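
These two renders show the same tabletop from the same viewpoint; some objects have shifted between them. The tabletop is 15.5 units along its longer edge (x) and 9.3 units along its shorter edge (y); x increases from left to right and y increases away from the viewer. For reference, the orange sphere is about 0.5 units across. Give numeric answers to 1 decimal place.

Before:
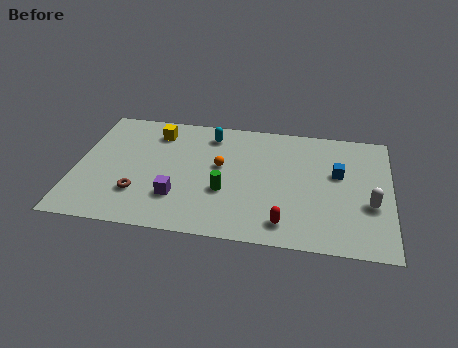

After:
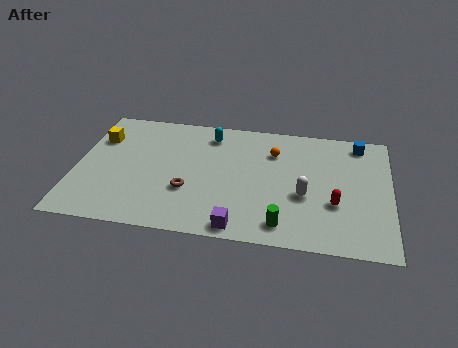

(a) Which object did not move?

the cyan capsule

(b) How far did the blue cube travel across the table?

2.7

The blue cube moved from about (12.9, 5.6) to (13.9, 8.1), a distance of √(1.0² + 2.5²) ≈ 2.7.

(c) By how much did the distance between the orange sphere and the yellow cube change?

+4.7

The distance was about 4.0 in the first image and 8.7 in the second, so they moved 4.7 units further apart.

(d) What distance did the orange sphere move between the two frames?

3.0

The orange sphere was near (7.1, 5.3) before and (9.7, 6.8) after, so it travelled √(2.6² + 1.5²) ≈ 3.0 units.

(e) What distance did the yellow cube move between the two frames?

2.9

From (3.8, 7.5) to (1.0, 6.6), the yellow cube covered √(2.8² + 0.9²) ≈ 2.9 units.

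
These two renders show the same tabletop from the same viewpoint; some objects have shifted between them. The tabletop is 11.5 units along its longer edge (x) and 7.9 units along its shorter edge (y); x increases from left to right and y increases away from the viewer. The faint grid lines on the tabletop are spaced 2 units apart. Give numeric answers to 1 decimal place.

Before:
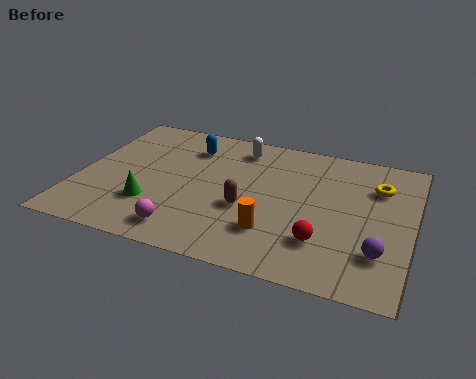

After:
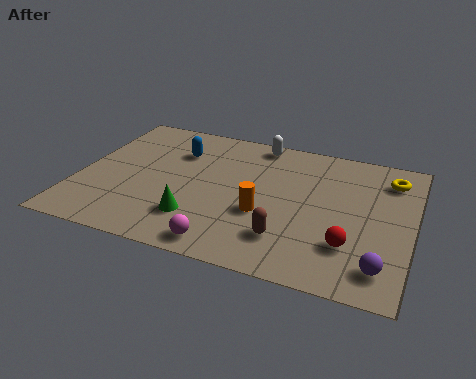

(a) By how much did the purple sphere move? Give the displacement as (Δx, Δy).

(0.1, -0.7)

The purple sphere was at about (10.5, 2.1) and moved to about (10.6, 1.4).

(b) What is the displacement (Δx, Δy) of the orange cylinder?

(-0.4, 0.9)

The orange cylinder started near (6.9, 2.1) and ended near (6.5, 3.0).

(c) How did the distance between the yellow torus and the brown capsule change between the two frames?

+0.4

Before: roughly 5.0 units apart; after: 5.4. That's 0.4 units further apart.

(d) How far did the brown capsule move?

1.9

The brown capsule was near (5.9, 3.1) before and (7.4, 1.9) after, so it travelled √(1.5² + 1.2²) ≈ 1.9 units.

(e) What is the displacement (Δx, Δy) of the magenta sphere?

(1.4, -0.3)

From the two frames, the magenta sphere sits at roughly (4.0, 1.2) before and (5.4, 0.9) after.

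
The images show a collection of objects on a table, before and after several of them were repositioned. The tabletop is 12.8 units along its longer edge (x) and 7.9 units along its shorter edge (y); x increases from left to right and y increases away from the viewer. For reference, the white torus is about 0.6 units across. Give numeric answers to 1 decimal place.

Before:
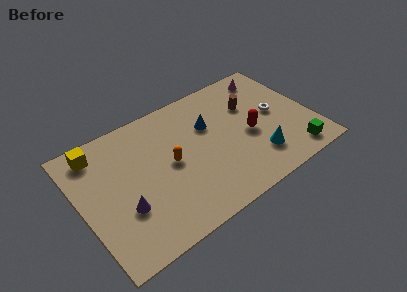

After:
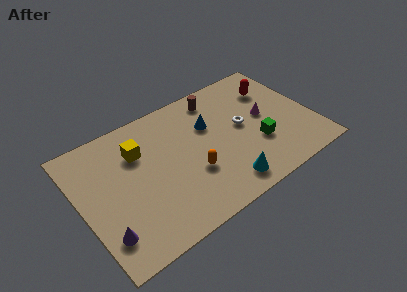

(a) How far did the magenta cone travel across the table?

2.6

The magenta cone was near (11.1, 6.7) before and (10.3, 4.2) after, so it travelled √(0.8² + 2.5²) ≈ 2.6 units.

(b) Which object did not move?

the blue cone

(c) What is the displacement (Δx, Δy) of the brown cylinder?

(-1.7, 1.4)

From the two frames, the brown cylinder sits at roughly (9.7, 5.3) before and (8.0, 6.7) after.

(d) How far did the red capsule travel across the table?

2.9

The red capsule was near (9.3, 3.5) before and (11.1, 5.8) after, so it travelled √(1.8² + 2.3²) ≈ 2.9 units.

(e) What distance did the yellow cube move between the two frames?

2.4

The yellow cube was near (1.3, 6.7) before and (3.4, 5.6) after, so it travelled √(2.1² + 1.1²) ≈ 2.4 units.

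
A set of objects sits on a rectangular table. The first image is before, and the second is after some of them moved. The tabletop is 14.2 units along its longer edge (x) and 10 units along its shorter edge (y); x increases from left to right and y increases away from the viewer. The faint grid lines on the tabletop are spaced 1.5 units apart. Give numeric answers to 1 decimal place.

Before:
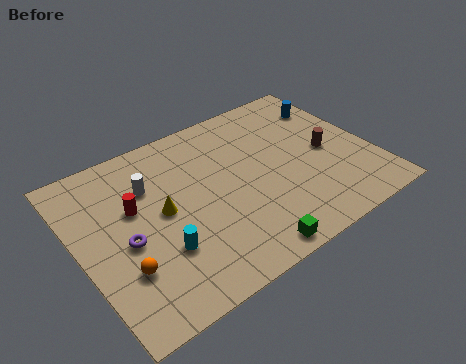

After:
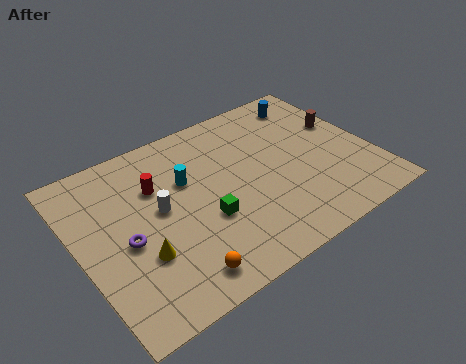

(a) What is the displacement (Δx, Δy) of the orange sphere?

(2.3, -1.6)

The orange sphere was at about (1.7, 3.0) and moved to about (4.0, 1.4).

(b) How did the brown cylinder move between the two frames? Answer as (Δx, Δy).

(1.1, 1.4)

The brown cylinder was at about (12.1, 4.7) and moved to about (13.2, 6.1).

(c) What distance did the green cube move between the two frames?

3.1

The green cube was near (7.2, 0.9) before and (5.8, 3.7) after, so it travelled √(1.4² + 2.8²) ≈ 3.1 units.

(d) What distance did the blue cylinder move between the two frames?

1.2

The blue cylinder moved from about (13.0, 7.6) to (12.1, 8.4), a distance of √(0.9² + 0.8²) ≈ 1.2.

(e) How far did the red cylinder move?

1.4

The red cylinder was near (2.8, 6.1) before and (4.0, 6.8) after, so it travelled √(1.2² + 0.7²) ≈ 1.4 units.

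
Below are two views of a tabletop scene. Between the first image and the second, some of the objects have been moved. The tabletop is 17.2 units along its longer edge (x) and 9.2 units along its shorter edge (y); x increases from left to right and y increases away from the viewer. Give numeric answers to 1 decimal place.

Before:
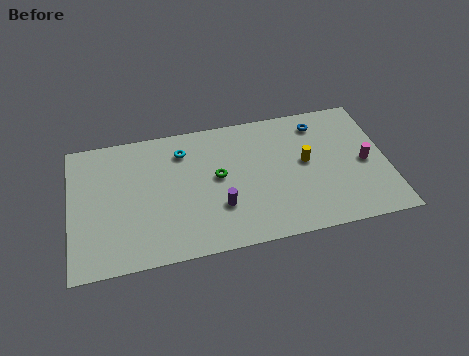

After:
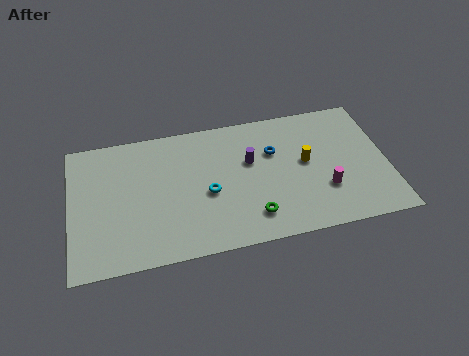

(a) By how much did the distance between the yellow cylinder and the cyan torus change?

-1.5

They were about 7.0 units apart before and 5.5 after — 1.5 units closer together.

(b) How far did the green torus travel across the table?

3.5

From (8.0, 5.0) to (9.7, 1.9), the green torus covered √(1.7² + 3.1²) ≈ 3.5 units.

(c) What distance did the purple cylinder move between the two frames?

3.3

The purple cylinder was near (8.0, 2.9) before and (9.8, 5.7) after, so it travelled √(1.8² + 2.8²) ≈ 3.3 units.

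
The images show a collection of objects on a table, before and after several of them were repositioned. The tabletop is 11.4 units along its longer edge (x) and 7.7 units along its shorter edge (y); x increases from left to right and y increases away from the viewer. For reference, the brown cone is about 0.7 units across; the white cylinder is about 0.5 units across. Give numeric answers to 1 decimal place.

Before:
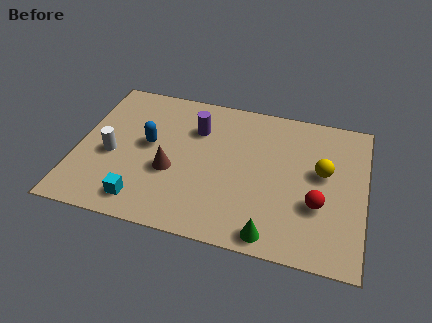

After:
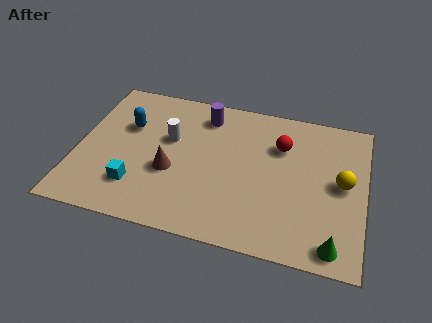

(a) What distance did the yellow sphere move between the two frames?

0.9

From (9.7, 4.4) to (10.5, 4.0), the yellow sphere covered √(0.8² + 0.4²) ≈ 0.9 units.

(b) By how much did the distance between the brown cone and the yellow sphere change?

+0.7

They were about 6.1 units apart before and 6.8 after — 0.7 units further apart.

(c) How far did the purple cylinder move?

0.9

The purple cylinder moved from about (4.6, 5.5) to (4.9, 6.3), a distance of √(0.3² + 0.8²) ≈ 0.9.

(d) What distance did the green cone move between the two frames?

2.4

From (7.9, 0.8) to (10.3, 0.9), the green cone covered √(2.4² + 0.1²) ≈ 2.4 units.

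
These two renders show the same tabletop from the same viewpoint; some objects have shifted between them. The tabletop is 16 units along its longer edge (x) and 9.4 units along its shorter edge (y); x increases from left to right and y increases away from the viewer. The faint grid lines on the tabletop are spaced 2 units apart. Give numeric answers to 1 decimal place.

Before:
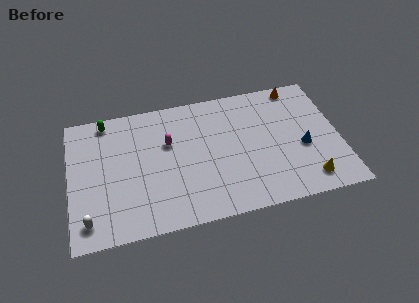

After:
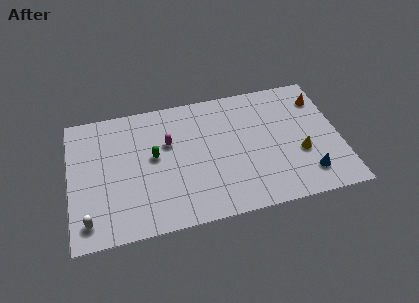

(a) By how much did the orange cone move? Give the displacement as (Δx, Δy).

(1.3, -1.2)

The orange cone started near (13.8, 8.5) and ended near (15.1, 7.3).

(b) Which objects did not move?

the white capsule and the magenta capsule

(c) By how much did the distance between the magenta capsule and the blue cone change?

+0.8

The distance was about 8.2 in the first image and 9.0 in the second, so they moved 0.8 units further apart.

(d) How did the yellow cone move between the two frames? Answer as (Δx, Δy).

(-0.3, 2.0)

The yellow cone was at about (13.9, 1.5) and moved to about (13.6, 3.5).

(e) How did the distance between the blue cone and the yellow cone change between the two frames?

-0.8

Before: roughly 2.4 units apart; after: 1.6. That's 0.8 units closer together.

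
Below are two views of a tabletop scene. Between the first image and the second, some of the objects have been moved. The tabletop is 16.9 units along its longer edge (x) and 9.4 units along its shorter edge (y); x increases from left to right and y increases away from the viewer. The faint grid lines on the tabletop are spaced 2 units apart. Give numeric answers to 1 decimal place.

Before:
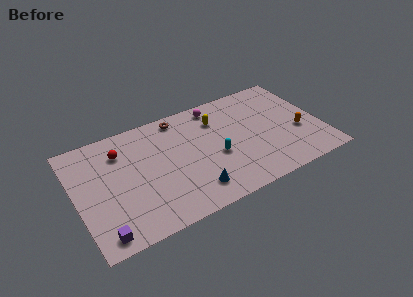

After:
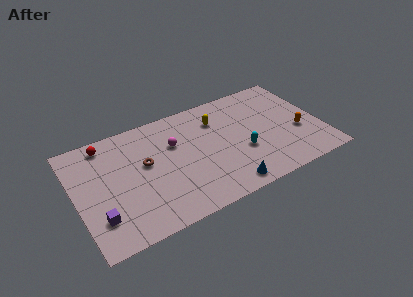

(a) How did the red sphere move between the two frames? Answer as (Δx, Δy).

(-0.9, 1.1)

The red sphere started near (3.3, 7.1) and ended near (2.4, 8.2).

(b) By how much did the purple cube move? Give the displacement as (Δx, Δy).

(0.0, 1.3)

The purple cube was at about (1.3, 1.1) and moved to about (1.3, 2.4).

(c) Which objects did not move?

the yellow capsule and the orange capsule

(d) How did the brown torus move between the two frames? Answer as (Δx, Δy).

(-2.7, -2.9)

The brown torus started near (7.5, 8.3) and ended near (4.8, 5.4).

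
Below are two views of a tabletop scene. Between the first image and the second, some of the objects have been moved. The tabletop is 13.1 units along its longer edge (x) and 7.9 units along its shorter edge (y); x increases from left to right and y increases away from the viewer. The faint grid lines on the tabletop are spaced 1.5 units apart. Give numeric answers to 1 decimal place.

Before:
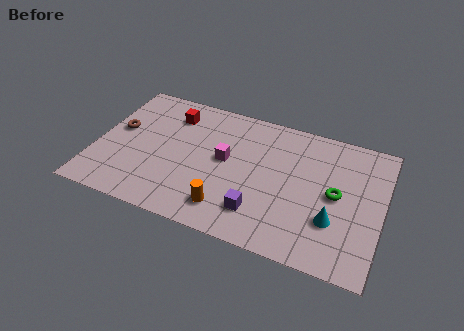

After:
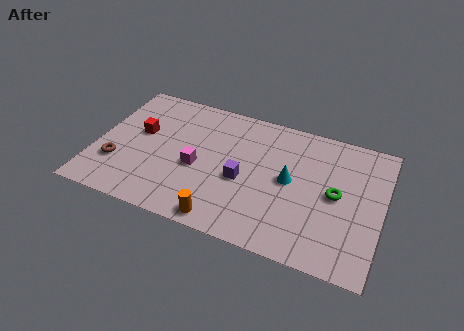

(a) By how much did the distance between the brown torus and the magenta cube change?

-1.3

The distance was about 5.0 in the first image and 3.7 in the second, so they moved 1.3 units closer together.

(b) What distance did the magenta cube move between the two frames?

1.5

The magenta cube was near (5.9, 4.3) before and (4.7, 3.4) after, so it travelled √(1.2² + 0.9²) ≈ 1.5 units.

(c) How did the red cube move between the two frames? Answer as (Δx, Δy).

(-1.3, -1.6)

The red cube was at about (3.2, 6.2) and moved to about (1.9, 4.6).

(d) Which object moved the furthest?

the cyan cone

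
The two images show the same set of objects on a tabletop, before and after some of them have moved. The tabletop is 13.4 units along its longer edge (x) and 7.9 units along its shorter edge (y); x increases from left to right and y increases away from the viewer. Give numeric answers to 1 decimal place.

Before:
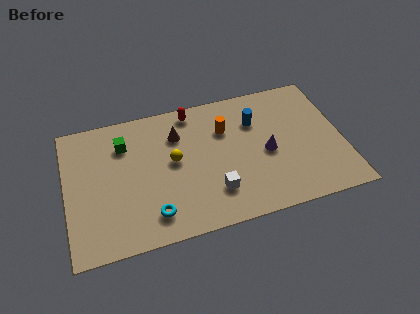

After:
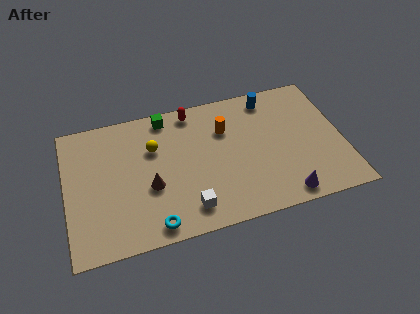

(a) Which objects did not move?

the orange cylinder and the red capsule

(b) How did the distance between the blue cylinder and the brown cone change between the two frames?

+3.3

They were about 3.8 units apart before and 7.1 after — 3.3 units further apart.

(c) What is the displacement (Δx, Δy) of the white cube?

(-1.3, -0.6)

The white cube started near (7.0, 2.0) and ended near (5.7, 1.4).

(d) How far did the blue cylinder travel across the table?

1.4

The blue cylinder moved from about (9.3, 5.6) to (10.1, 6.8), a distance of √(0.8² + 1.2²) ≈ 1.4.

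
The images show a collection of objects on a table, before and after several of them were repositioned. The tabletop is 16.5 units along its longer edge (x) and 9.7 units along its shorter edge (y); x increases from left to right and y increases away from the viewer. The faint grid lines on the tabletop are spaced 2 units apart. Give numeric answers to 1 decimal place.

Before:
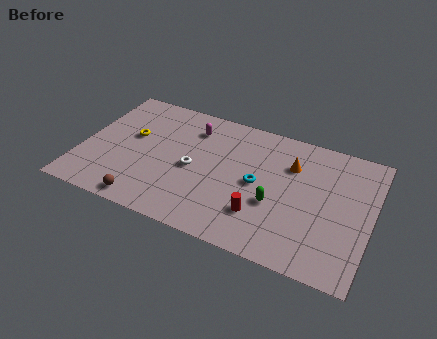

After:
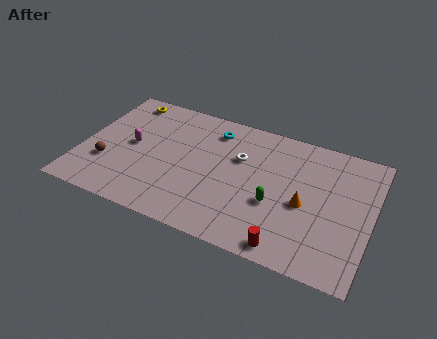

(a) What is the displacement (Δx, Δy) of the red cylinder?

(1.7, -1.6)

From the two frames, the red cylinder sits at roughly (10.5, 2.6) before and (12.2, 1.0) after.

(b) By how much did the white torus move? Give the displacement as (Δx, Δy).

(2.5, 1.8)

From the two frames, the white torus sits at roughly (6.4, 4.5) before and (8.9, 6.3) after.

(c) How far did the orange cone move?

2.8

From (11.8, 6.9) to (12.8, 4.3), the orange cone covered √(1.0² + 2.6²) ≈ 2.8 units.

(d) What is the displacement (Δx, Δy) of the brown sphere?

(-2.5, 2.1)

The brown sphere started near (4.1, 1.0) and ended near (1.6, 3.1).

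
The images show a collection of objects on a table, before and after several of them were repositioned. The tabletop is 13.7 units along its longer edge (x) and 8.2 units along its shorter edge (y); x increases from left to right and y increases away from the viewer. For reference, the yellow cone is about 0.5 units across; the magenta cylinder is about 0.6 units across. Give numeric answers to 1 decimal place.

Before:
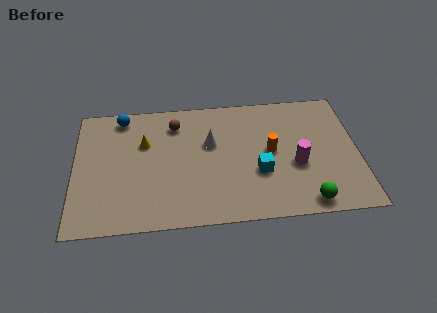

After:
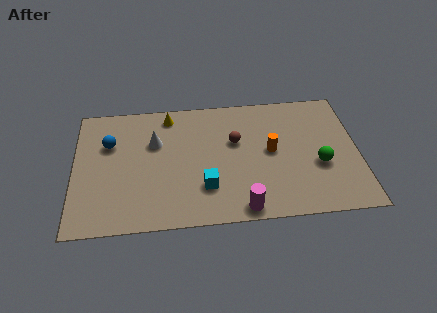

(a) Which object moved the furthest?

the magenta cylinder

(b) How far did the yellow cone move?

2.1

The yellow cone was near (3.4, 5.4) before and (4.6, 7.1) after, so it travelled √(1.2² + 1.7²) ≈ 2.1 units.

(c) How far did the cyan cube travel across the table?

2.7

From (8.9, 3.0) to (6.3, 2.3), the cyan cube covered √(2.6² + 0.7²) ≈ 2.7 units.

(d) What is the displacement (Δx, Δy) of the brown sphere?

(2.9, -1.4)

From the two frames, the brown sphere sits at roughly (4.9, 6.5) before and (7.8, 5.1) after.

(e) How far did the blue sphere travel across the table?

1.8

From (2.3, 7.2) to (1.7, 5.5), the blue sphere covered √(0.6² + 1.7²) ≈ 1.8 units.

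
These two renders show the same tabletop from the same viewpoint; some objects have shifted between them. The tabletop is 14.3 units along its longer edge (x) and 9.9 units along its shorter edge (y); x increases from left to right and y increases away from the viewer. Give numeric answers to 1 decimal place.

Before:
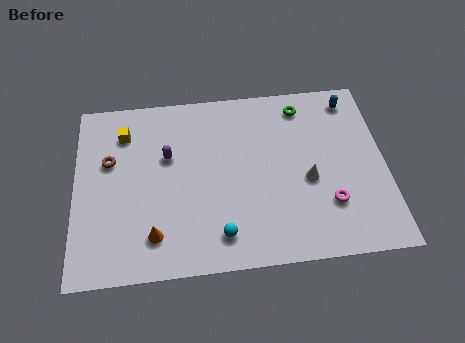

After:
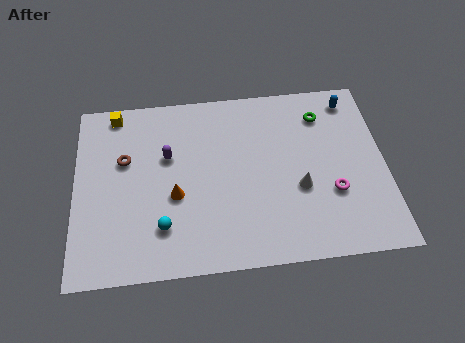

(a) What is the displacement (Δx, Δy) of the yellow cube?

(-0.4, 1.2)

The yellow cube started near (2.3, 7.7) and ended near (1.9, 8.9).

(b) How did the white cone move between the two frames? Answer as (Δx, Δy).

(-0.4, -0.4)

From the two frames, the white cone sits at roughly (10.7, 4.2) before and (10.3, 3.8) after.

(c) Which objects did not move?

the blue capsule and the purple capsule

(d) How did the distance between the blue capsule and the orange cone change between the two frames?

-1.9

They were about 11.3 units apart before and 9.4 after — 1.9 units closer together.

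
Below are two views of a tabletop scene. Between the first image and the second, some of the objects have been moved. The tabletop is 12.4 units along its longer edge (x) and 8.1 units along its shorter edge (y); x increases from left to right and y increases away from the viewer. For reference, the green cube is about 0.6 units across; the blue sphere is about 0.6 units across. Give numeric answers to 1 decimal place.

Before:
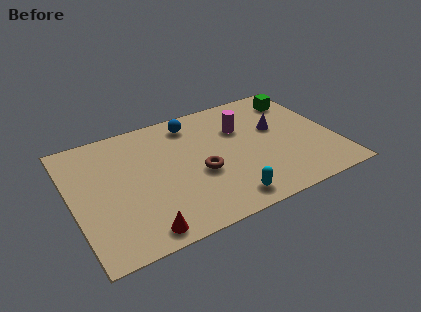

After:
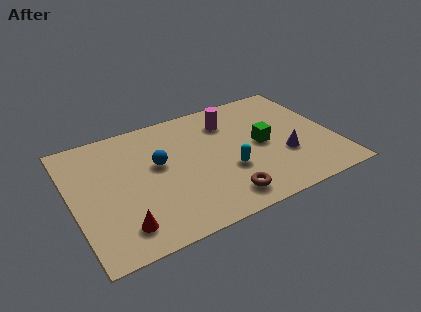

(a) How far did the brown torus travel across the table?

2.2

The brown torus was near (5.9, 3.3) before and (6.7, 1.3) after, so it travelled √(0.8² + 2.0²) ≈ 2.2 units.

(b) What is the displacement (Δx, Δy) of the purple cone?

(0.1, -2.0)

From the two frames, the purple cone sits at roughly (9.8, 4.8) before and (9.9, 2.8) after.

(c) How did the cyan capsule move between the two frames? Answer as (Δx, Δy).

(0.4, 1.8)

The cyan capsule was at about (6.8, 1.1) and moved to about (7.2, 2.9).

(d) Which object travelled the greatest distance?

the green cube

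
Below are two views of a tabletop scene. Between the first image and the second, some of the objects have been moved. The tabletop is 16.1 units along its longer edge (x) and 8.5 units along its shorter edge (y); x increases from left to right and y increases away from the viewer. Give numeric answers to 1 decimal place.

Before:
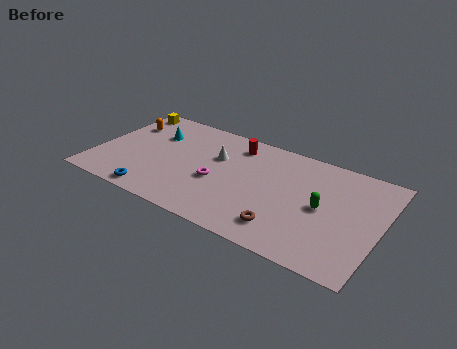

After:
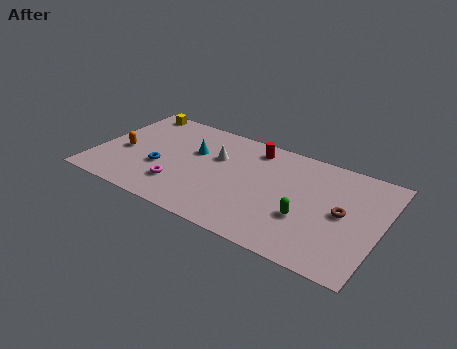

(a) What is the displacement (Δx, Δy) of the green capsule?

(-0.8, -1.2)

The green capsule started near (12.9, 4.2) and ended near (12.1, 3.0).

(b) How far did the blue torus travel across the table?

2.3

The blue torus was near (3.8, 0.9) before and (3.8, 3.2) after, so it travelled √(0.0² + 2.3²) ≈ 2.3 units.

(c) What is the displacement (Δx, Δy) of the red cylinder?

(1.0, 0.2)

The red cylinder started near (7.6, 7.0) and ended near (8.6, 7.2).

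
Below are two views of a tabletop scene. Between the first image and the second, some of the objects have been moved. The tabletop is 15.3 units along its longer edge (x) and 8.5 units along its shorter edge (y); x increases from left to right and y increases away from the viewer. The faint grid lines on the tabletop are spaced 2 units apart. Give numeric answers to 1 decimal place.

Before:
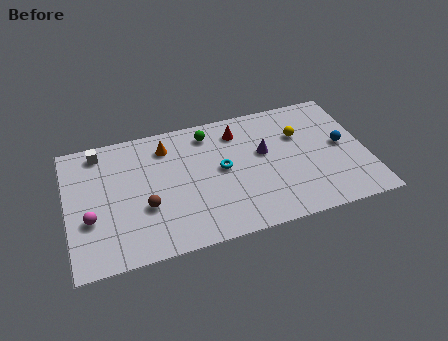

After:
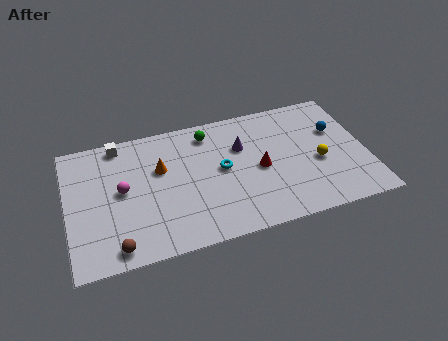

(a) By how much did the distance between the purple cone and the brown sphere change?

+1.7

They were about 6.5 units apart before and 8.2 after — 1.7 units further apart.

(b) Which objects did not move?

the cyan torus and the green sphere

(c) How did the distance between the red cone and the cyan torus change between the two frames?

-0.5

The distance was about 2.5 in the first image and 2.0 in the second, so they moved 0.5 units closer together.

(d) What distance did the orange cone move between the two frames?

1.5

The orange cone moved from about (5.2, 6.8) to (4.8, 5.4), a distance of √(0.4² + 1.4²) ≈ 1.5.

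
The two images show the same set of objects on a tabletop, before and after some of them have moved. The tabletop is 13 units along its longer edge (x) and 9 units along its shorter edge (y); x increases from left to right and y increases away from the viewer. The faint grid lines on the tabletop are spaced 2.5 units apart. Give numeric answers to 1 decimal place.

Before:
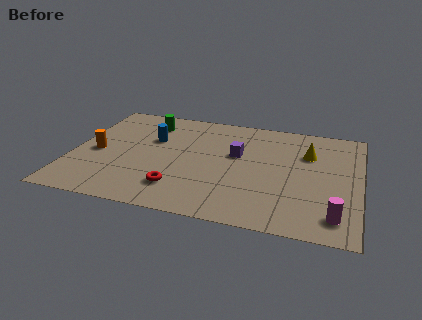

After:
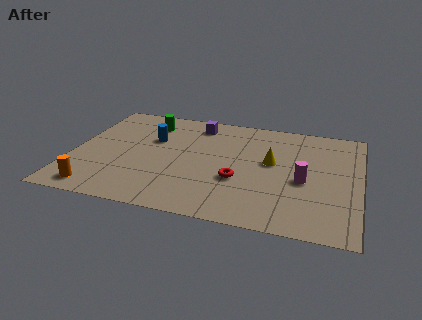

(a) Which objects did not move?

the green cylinder and the blue cylinder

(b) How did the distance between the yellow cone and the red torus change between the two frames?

-4.7

Before: roughly 7.0 units apart; after: 2.3. That's 4.7 units closer together.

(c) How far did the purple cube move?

3.0

From (7.4, 5.4) to (5.4, 7.6), the purple cube covered √(2.0² + 2.2²) ≈ 3.0 units.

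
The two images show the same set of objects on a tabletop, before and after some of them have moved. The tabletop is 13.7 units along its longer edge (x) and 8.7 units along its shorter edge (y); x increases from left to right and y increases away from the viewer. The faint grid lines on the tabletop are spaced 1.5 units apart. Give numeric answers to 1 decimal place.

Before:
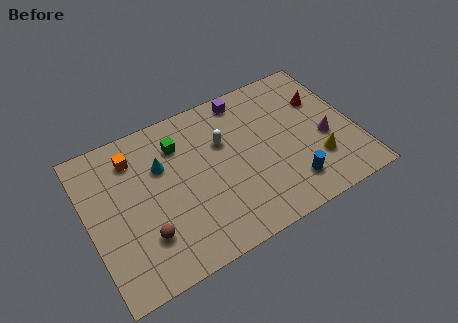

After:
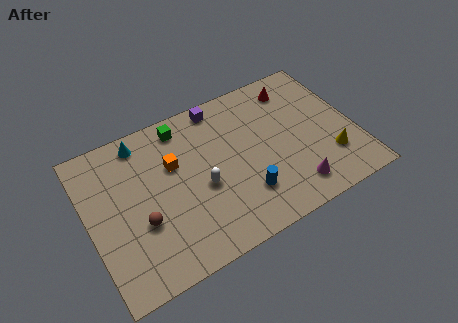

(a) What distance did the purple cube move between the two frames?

1.3

The purple cube moved from about (8.5, 7.7) to (7.2, 7.8), a distance of √(1.3² + 0.1²) ≈ 1.3.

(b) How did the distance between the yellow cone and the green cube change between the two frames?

+0.9

The distance was about 7.8 in the first image and 8.7 in the second, so they moved 0.9 units further apart.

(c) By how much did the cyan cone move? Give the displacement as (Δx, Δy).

(-0.8, 1.8)

The cyan cone was at about (3.9, 5.8) and moved to about (3.1, 7.6).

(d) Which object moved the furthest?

the magenta cone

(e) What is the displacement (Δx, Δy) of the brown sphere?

(-0.1, 0.8)

From the two frames, the brown sphere sits at roughly (2.6, 2.4) before and (2.5, 3.2) after.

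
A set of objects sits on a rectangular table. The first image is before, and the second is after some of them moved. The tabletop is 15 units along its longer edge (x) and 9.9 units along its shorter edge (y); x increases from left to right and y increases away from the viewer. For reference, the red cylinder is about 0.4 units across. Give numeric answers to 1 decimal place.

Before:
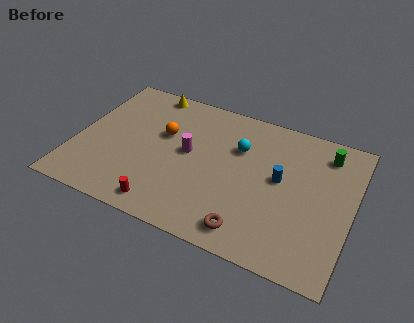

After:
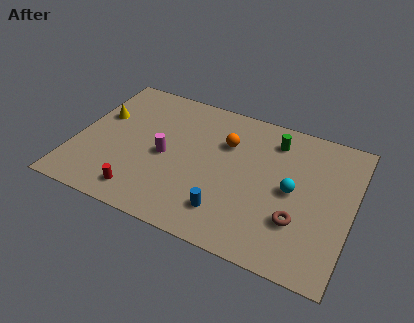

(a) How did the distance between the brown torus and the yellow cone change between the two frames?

+1.6

They were about 10.0 units apart before and 11.6 after — 1.6 units further apart.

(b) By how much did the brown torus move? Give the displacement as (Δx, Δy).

(2.4, 1.6)

From the two frames, the brown torus sits at roughly (9.9, 1.4) before and (12.3, 3.0) after.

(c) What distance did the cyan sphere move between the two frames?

3.6

From (8.7, 6.7) to (11.8, 4.9), the cyan sphere covered √(3.1² + 1.8²) ≈ 3.6 units.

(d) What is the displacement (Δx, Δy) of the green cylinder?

(-2.8, -0.1)

The green cylinder was at about (13.3, 8.1) and moved to about (10.5, 8.0).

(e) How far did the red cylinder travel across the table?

1.3

The red cylinder was near (5.3, 1.2) before and (4.0, 1.5) after, so it travelled √(1.3² + 0.3²) ≈ 1.3 units.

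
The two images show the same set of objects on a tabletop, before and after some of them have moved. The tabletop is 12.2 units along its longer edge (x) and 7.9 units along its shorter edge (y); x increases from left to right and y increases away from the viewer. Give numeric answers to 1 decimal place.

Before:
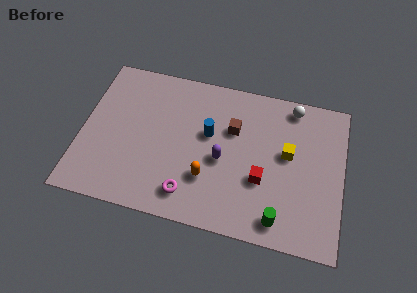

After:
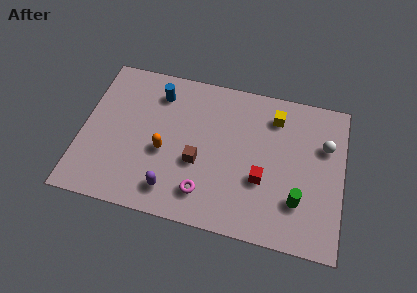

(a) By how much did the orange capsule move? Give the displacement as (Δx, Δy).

(-2.1, 0.9)

The orange capsule was at about (6.0, 2.4) and moved to about (3.9, 3.3).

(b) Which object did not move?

the red cube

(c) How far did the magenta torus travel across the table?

0.7

From (5.2, 1.4) to (5.9, 1.6), the magenta torus covered √(0.7² + 0.2²) ≈ 0.7 units.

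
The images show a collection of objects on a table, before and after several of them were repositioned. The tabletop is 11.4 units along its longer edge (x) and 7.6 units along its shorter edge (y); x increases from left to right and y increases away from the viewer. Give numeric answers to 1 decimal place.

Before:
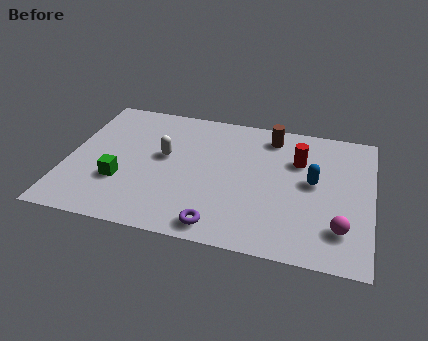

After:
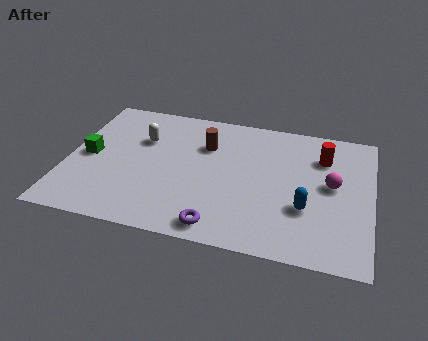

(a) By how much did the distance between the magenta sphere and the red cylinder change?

-2.2

Before: roughly 3.8 units apart; after: 1.6. That's 2.2 units closer together.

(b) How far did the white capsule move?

1.2

From (3.6, 4.3) to (2.7, 5.1), the white capsule covered √(0.9² + 0.8²) ≈ 1.2 units.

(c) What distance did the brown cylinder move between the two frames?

2.6

The brown cylinder moved from about (7.5, 6.4) to (5.1, 5.3), a distance of √(2.4² + 1.1²) ≈ 2.6.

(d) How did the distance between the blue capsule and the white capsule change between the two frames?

+1.2

Before: roughly 5.6 units apart; after: 6.8. That's 1.2 units further apart.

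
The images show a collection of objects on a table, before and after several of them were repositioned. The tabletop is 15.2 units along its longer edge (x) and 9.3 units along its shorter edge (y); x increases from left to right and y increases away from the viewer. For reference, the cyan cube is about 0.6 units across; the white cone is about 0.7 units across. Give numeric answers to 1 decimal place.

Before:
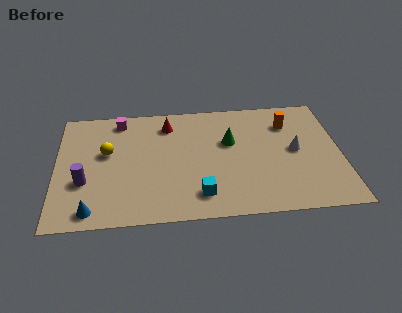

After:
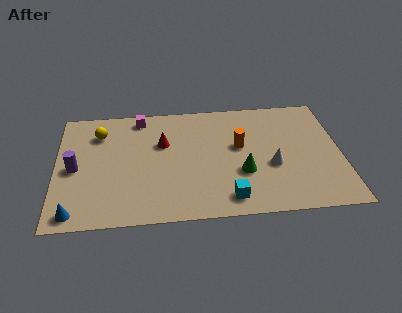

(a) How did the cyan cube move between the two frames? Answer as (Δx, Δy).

(1.5, -0.4)

The cyan cube started near (7.6, 1.8) and ended near (9.1, 1.4).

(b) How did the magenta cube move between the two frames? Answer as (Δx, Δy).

(1.1, 0.1)

The magenta cube was at about (3.4, 8.1) and moved to about (4.5, 8.2).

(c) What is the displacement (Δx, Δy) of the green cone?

(0.6, -2.5)

The green cone was at about (9.3, 5.8) and moved to about (9.9, 3.3).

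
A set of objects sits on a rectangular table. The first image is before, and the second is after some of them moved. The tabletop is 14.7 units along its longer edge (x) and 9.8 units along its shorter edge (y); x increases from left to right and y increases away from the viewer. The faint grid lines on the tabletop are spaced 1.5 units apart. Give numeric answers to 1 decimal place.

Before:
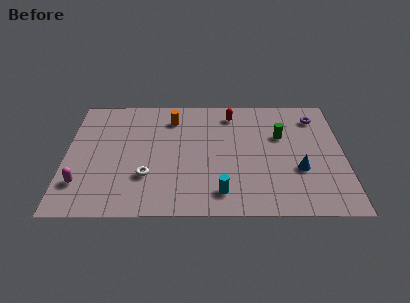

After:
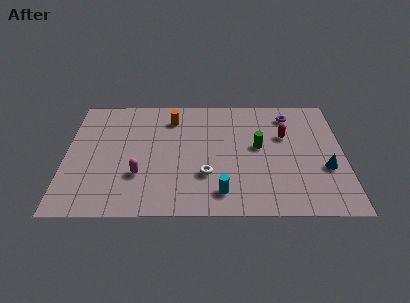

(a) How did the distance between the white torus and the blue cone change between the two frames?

-1.7

The distance was about 8.0 in the first image and 6.3 in the second, so they moved 1.7 units closer together.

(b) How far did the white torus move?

3.1

The white torus was near (4.3, 3.0) before and (7.4, 3.1) after, so it travelled √(3.1² + 0.1²) ≈ 3.1 units.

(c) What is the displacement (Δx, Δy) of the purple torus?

(-1.4, 0.2)

From the two frames, the purple torus sits at roughly (13.3, 7.9) before and (11.9, 8.1) after.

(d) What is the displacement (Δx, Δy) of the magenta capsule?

(3.0, 0.7)

From the two frames, the magenta capsule sits at roughly (0.9, 2.4) before and (3.9, 3.1) after.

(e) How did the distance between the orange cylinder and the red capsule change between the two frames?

+3.0

Before: roughly 3.2 units apart; after: 6.2. That's 3.0 units further apart.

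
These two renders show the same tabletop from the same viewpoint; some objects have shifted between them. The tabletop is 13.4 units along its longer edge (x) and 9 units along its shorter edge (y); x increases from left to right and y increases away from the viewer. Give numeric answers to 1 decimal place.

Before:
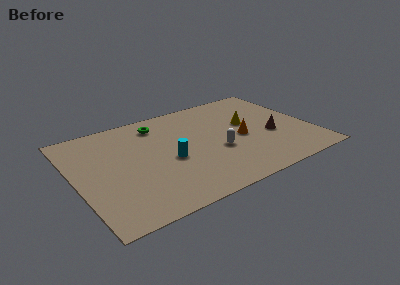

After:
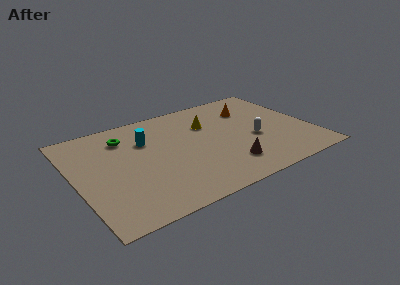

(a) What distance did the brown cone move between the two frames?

3.3

From (11.1, 3.6) to (8.2, 2.0), the brown cone covered √(2.9² + 1.6²) ≈ 3.3 units.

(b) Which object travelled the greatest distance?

the brown cone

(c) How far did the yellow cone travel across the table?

2.4

The yellow cone was near (10.0, 5.3) before and (7.8, 6.2) after, so it travelled √(2.2² + 0.9²) ≈ 2.4 units.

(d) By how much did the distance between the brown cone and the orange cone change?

+3.3

Before: roughly 1.8 units apart; after: 5.1. That's 3.3 units further apart.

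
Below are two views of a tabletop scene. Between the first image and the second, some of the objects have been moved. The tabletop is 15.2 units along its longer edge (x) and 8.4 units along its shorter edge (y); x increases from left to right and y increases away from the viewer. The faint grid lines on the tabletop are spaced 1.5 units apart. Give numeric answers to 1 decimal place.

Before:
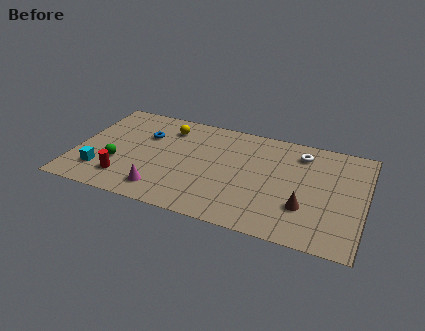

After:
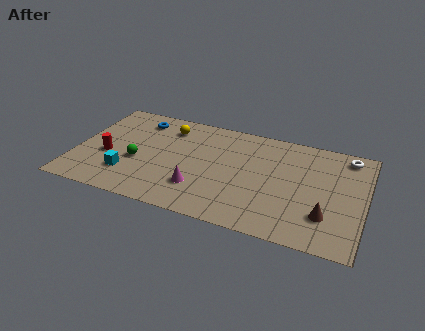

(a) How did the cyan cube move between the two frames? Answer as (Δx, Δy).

(1.4, 0.2)

From the two frames, the cyan cube sits at roughly (1.5, 2.0) before and (2.9, 2.2) after.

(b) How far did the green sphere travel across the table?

1.1

The green sphere was near (2.3, 2.9) before and (3.3, 3.4) after, so it travelled √(1.0² + 0.5²) ≈ 1.1 units.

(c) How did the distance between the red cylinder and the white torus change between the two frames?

+2.8

They were about 10.2 units apart before and 13.0 after — 2.8 units further apart.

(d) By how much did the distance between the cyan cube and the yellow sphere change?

-0.8

Before: roughly 5.6 units apart; after: 4.8. That's 0.8 units closer together.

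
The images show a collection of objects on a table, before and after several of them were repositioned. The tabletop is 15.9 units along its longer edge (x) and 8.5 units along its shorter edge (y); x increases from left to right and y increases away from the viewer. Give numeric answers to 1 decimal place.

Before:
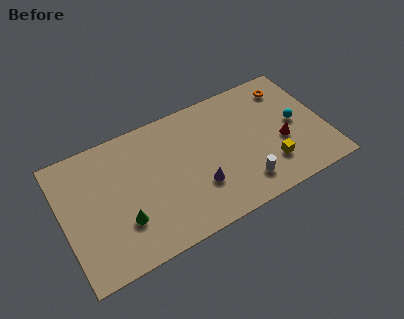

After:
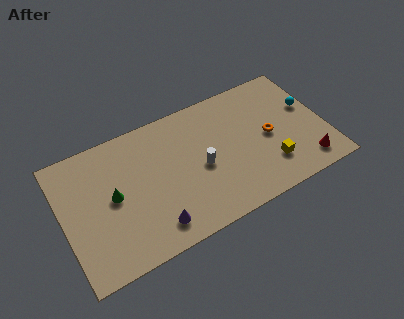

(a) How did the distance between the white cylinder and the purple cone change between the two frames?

+1.2

The distance was about 2.8 in the first image and 4.0 in the second, so they moved 1.2 units further apart.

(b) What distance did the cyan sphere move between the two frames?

1.2

The cyan sphere moved from about (14.2, 4.3) to (15.1, 5.1), a distance of √(0.9² + 0.8²) ≈ 1.2.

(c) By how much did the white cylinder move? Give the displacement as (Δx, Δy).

(-2.3, 2.2)

The white cylinder started near (10.6, 1.7) and ended near (8.3, 3.9).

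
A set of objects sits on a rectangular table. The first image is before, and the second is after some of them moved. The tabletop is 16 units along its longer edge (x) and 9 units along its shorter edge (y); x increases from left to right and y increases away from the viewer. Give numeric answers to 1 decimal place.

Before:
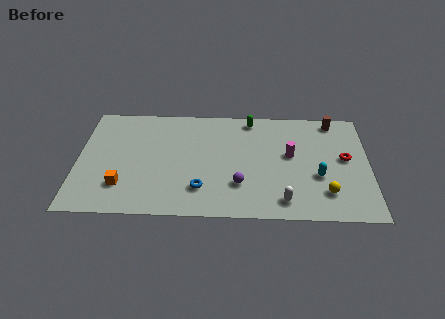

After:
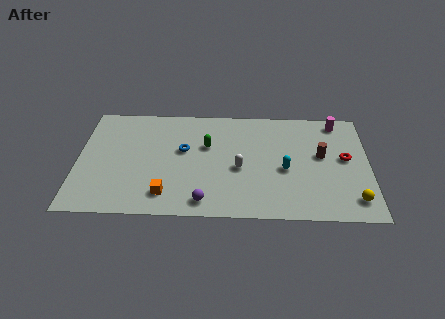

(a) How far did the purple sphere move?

2.4

The purple sphere moved from about (8.9, 2.6) to (7.0, 1.2), a distance of √(1.9² + 1.4²) ≈ 2.4.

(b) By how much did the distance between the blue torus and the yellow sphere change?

+3.2

They were about 6.8 units apart before and 10.0 after — 3.2 units further apart.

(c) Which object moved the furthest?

the magenta cylinder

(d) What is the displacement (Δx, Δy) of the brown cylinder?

(-0.7, -2.9)

From the two frames, the brown cylinder sits at roughly (14.1, 8.0) before and (13.4, 5.1) after.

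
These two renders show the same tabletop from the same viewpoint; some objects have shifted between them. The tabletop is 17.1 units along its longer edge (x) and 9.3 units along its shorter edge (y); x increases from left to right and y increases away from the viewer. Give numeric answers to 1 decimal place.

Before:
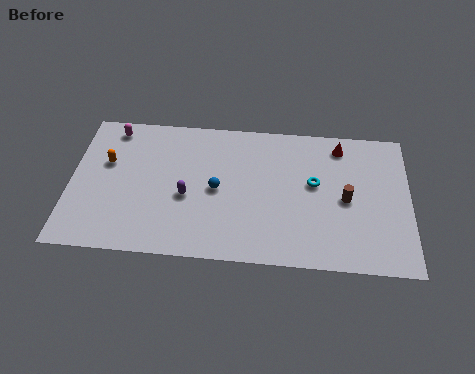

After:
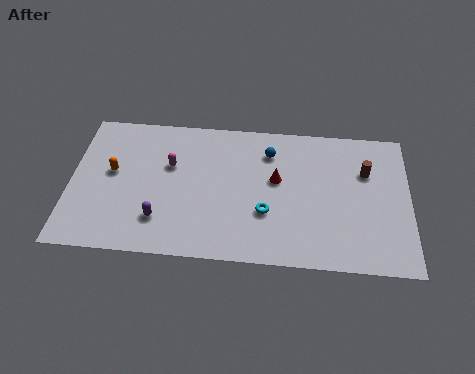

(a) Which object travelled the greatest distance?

the red cone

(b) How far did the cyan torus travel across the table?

3.2

The cyan torus moved from about (12.3, 5.3) to (9.9, 3.2), a distance of √(2.4² + 2.1²) ≈ 3.2.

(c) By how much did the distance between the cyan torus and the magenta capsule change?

-5.1

Before: roughly 10.7 units apart; after: 5.6. That's 5.1 units closer together.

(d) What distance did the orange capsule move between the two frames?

0.7

The orange capsule was near (1.8, 5.8) before and (2.1, 5.2) after, so it travelled √(0.3² + 0.6²) ≈ 0.7 units.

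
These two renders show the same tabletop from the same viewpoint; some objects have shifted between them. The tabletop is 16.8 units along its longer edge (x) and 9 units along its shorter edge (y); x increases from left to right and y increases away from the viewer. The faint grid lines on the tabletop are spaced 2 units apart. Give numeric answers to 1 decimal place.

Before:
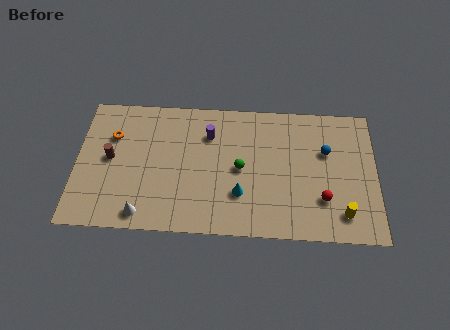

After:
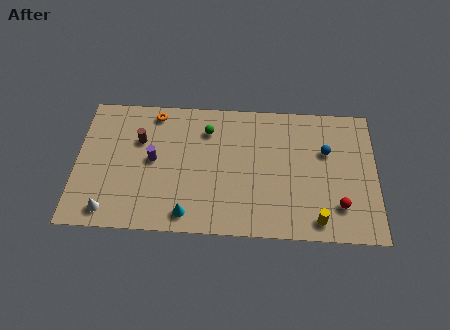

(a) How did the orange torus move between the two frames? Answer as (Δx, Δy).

(2.3, 1.7)

The orange torus was at about (2.0, 6.2) and moved to about (4.3, 7.9).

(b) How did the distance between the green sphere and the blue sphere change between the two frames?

+1.8

Before: roughly 5.0 units apart; after: 6.8. That's 1.8 units further apart.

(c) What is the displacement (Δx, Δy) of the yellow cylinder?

(-1.4, -0.5)

The yellow cylinder was at about (14.9, 1.7) and moved to about (13.5, 1.2).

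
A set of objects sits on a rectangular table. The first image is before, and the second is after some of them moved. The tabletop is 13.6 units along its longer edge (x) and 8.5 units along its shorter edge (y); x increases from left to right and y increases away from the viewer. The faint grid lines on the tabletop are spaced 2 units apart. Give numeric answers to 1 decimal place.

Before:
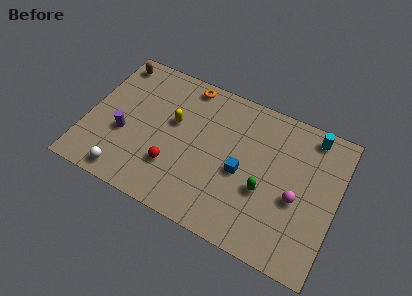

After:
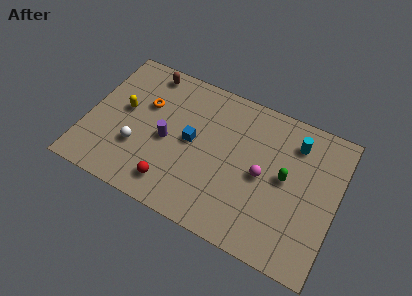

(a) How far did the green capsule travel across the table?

1.6

From (9.8, 3.3) to (10.8, 4.5), the green capsule covered √(1.0² + 1.2²) ≈ 1.6 units.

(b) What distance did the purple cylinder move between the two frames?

2.4

The purple cylinder moved from about (2.1, 3.3) to (4.4, 3.9), a distance of √(2.3² + 0.6²) ≈ 2.4.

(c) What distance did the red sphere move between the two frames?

1.0

The red sphere moved from about (4.9, 2.5) to (5.0, 1.5), a distance of √(0.1² + 1.0²) ≈ 1.0.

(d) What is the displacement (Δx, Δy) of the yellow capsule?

(-2.7, -0.4)

From the two frames, the yellow capsule sits at roughly (4.6, 5.1) before and (1.9, 4.7) after.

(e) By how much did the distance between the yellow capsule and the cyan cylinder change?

+1.7

They were about 7.7 units apart before and 9.4 after — 1.7 units further apart.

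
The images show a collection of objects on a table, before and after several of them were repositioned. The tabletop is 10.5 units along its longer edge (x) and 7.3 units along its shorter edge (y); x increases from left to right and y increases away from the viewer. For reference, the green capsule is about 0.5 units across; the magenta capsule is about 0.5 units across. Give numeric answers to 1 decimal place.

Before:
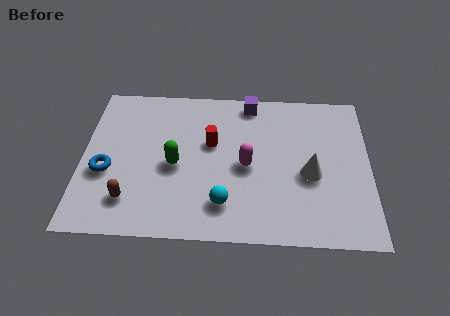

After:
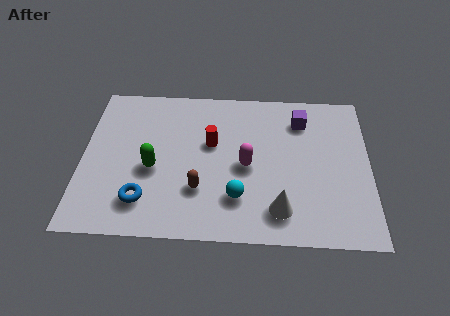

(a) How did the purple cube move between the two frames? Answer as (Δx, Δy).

(1.9, -0.8)

The purple cube was at about (6.1, 6.5) and moved to about (8.0, 5.7).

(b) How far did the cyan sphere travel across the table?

0.6

The cyan sphere was near (5.2, 1.6) before and (5.7, 1.9) after, so it travelled √(0.5² + 0.3²) ≈ 0.6 units.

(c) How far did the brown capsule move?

2.6

From (1.8, 1.6) to (4.3, 2.2), the brown capsule covered √(2.5² + 0.6²) ≈ 2.6 units.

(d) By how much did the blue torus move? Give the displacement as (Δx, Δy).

(1.4, -1.3)

The blue torus was at about (0.9, 2.9) and moved to about (2.3, 1.6).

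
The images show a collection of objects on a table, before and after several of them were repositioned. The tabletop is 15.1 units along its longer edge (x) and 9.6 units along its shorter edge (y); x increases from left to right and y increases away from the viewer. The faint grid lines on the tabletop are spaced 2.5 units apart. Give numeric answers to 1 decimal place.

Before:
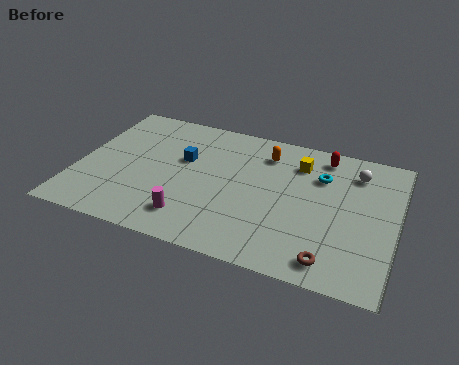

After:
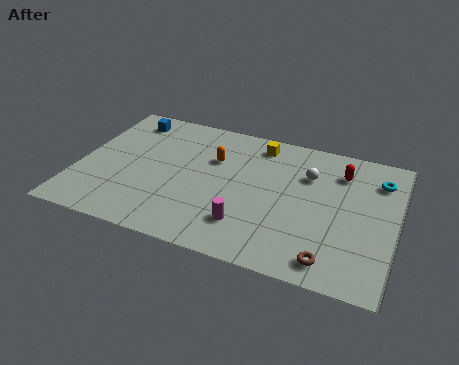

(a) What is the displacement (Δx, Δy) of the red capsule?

(0.9, -0.9)

The red capsule started near (11.4, 8.3) and ended near (12.3, 7.4).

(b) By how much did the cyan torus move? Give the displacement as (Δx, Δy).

(2.7, 0.6)

From the two frames, the cyan torus sits at roughly (11.4, 6.8) before and (14.1, 7.4) after.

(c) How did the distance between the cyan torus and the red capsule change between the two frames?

+0.3

Before: roughly 1.5 units apart; after: 1.8. That's 0.3 units further apart.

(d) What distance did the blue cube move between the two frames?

3.7

The blue cube moved from about (4.9, 5.9) to (1.9, 8.1), a distance of √(3.0² + 2.2²) ≈ 3.7.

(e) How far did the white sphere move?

2.4

The white sphere moved from about (13.0, 7.6) to (10.8, 6.7), a distance of √(2.2² + 0.9²) ≈ 2.4.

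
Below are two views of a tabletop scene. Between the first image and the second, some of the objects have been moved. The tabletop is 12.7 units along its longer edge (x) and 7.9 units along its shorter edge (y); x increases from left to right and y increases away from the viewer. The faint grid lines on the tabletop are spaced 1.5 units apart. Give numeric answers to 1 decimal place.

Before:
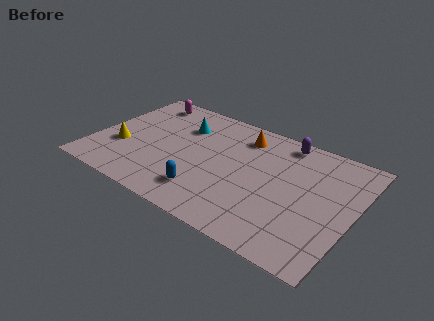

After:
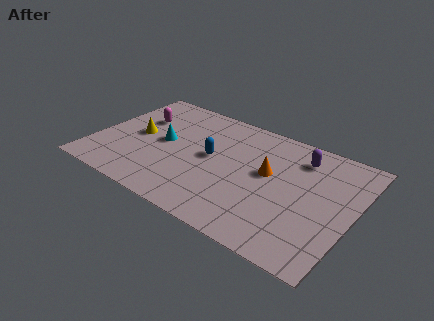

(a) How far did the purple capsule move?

1.1

From (8.9, 7.0) to (9.8, 6.3), the purple capsule covered √(0.9² + 0.7²) ≈ 1.1 units.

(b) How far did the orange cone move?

2.5

The orange cone was near (6.9, 6.4) before and (8.5, 4.5) after, so it travelled √(1.6² + 1.9²) ≈ 2.5 units.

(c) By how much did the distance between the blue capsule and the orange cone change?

-2.0

The distance was about 4.8 in the first image and 2.8 in the second, so they moved 2.0 units closer together.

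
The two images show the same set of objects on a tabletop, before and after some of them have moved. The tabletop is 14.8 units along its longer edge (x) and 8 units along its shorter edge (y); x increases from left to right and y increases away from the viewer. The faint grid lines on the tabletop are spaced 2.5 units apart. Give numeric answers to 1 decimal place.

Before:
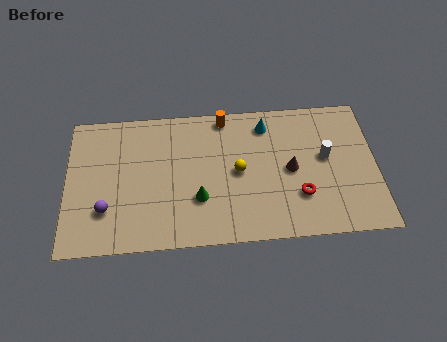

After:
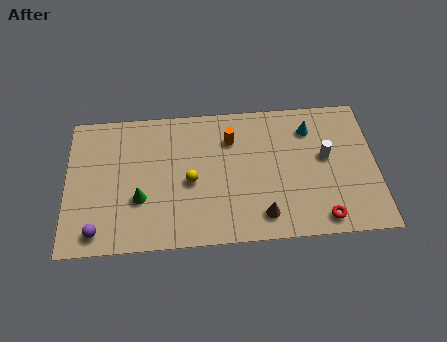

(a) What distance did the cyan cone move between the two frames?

2.1

The cyan cone moved from about (9.6, 6.6) to (11.7, 6.2), a distance of √(2.1² + 0.4²) ≈ 2.1.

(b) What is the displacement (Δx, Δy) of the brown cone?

(-1.4, -2.5)

The brown cone was at about (10.7, 3.9) and moved to about (9.3, 1.4).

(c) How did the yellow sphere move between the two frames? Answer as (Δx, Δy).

(-2.3, -0.4)

From the two frames, the yellow sphere sits at roughly (8.2, 4.0) before and (5.9, 3.6) after.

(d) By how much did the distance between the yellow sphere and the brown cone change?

+1.5

The distance was about 2.5 in the first image and 4.0 in the second, so they moved 1.5 units further apart.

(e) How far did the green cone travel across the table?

2.8

The green cone moved from about (6.3, 2.6) to (3.5, 2.8), a distance of √(2.8² + 0.2²) ≈ 2.8.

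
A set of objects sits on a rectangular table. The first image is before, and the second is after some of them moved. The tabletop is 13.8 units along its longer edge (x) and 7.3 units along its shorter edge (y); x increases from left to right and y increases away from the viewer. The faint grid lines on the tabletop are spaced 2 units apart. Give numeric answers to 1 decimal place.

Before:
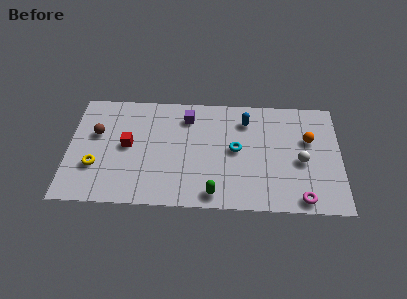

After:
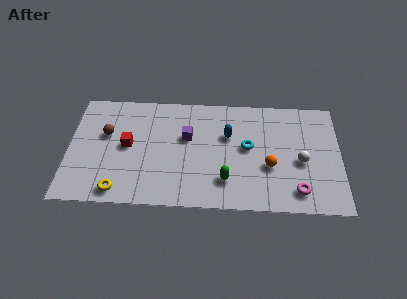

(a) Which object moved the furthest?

the orange sphere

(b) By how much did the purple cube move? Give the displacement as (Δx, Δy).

(0.0, -1.3)

The purple cube was at about (6.0, 5.8) and moved to about (6.0, 4.5).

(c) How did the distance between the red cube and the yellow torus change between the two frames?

+0.8

The distance was about 2.1 in the first image and 2.9 in the second, so they moved 0.8 units further apart.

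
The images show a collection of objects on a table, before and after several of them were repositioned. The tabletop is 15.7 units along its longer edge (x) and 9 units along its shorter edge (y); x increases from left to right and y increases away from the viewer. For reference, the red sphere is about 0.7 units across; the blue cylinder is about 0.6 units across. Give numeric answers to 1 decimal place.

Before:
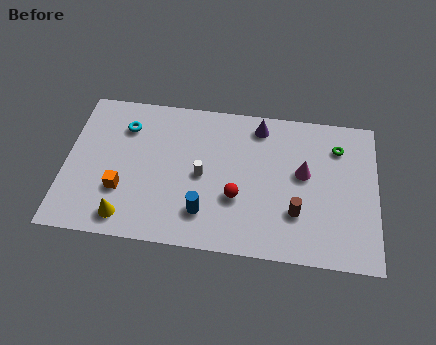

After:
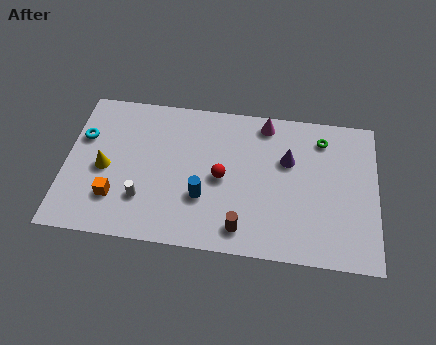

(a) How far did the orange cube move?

0.6

From (2.9, 2.9) to (2.6, 2.4), the orange cube covered √(0.3² + 0.5²) ≈ 0.6 units.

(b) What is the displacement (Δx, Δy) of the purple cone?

(1.5, -1.9)

The purple cone was at about (9.7, 7.7) and moved to about (11.2, 5.8).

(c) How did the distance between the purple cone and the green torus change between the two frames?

-1.8

They were about 4.1 units apart before and 2.3 after — 1.8 units closer together.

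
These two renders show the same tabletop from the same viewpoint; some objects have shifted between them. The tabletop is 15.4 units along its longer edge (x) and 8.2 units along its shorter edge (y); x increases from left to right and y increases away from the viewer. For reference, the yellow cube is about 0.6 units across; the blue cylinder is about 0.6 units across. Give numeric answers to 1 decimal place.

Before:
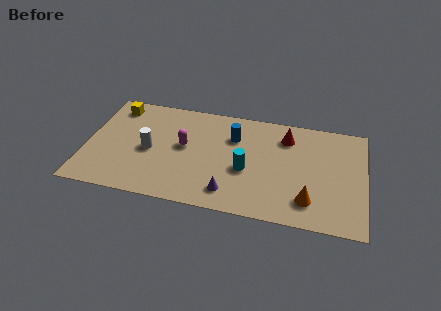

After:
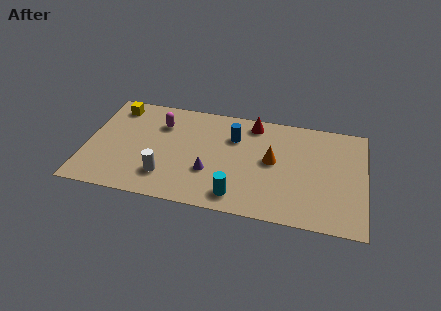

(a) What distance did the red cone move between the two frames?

2.0

From (11.0, 6.4) to (9.1, 7.1), the red cone covered √(1.9² + 0.7²) ≈ 2.0 units.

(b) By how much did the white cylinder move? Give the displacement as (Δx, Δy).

(1.0, -1.8)

The white cylinder was at about (3.5, 3.8) and moved to about (4.5, 2.0).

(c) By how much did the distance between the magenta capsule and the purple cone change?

+0.3

Before: roughly 4.0 units apart; after: 4.3. That's 0.3 units further apart.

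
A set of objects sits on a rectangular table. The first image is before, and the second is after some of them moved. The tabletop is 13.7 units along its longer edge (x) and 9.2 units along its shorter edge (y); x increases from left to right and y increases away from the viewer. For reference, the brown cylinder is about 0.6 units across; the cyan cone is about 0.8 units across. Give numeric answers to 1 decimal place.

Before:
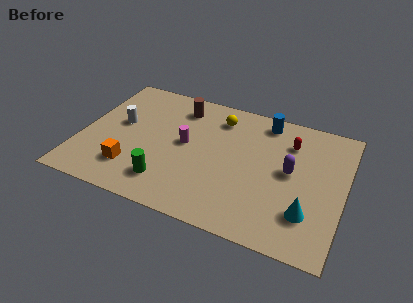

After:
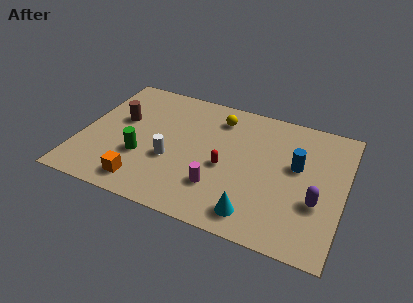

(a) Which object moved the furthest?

the red capsule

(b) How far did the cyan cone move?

2.8

The cyan cone was near (12.0, 2.4) before and (9.4, 1.4) after, so it travelled √(2.6² + 1.0²) ≈ 2.8 units.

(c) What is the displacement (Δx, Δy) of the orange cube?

(0.7, -0.8)

The orange cube was at about (2.9, 2.2) and moved to about (3.6, 1.4).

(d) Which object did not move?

the yellow sphere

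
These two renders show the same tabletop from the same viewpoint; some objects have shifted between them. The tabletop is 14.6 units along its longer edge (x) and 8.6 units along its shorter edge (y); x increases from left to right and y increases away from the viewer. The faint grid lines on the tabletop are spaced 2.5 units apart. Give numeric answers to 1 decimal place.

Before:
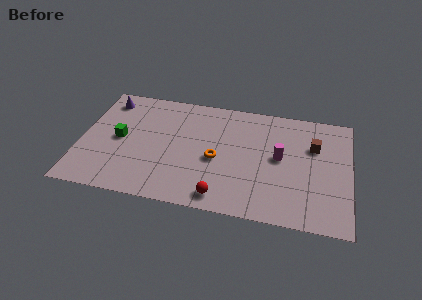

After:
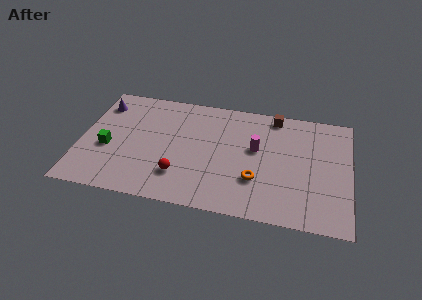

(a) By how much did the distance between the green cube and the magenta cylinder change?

-0.6

The distance was about 8.7 in the first image and 8.1 in the second, so they moved 0.6 units closer together.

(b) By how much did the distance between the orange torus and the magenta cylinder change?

-1.2

Before: roughly 3.5 units apart; after: 2.3. That's 1.2 units closer together.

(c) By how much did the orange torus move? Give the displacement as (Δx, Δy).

(2.2, -1.1)

The orange torus was at about (7.4, 3.8) and moved to about (9.6, 2.7).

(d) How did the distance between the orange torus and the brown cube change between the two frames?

-0.5

Before: roughly 5.6 units apart; after: 5.1. That's 0.5 units closer together.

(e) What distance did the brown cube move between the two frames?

2.9

From (12.6, 5.8) to (10.4, 7.7), the brown cube covered √(2.2² + 1.9²) ≈ 2.9 units.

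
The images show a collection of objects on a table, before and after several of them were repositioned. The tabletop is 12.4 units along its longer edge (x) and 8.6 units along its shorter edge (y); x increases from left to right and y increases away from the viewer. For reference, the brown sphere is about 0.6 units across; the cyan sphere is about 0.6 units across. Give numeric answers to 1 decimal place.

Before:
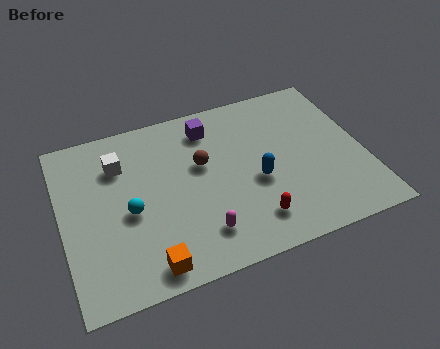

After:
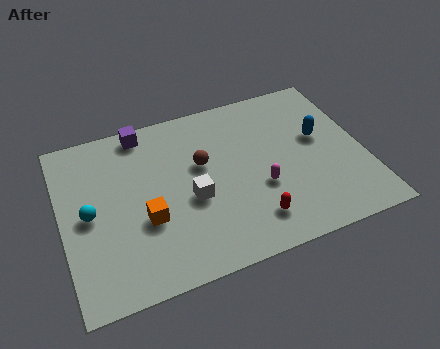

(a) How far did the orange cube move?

2.2

The orange cube moved from about (3.2, 1.0) to (3.3, 3.2), a distance of √(0.1² + 2.2²) ≈ 2.2.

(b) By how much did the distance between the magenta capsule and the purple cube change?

+1.0

They were about 5.3 units apart before and 6.3 after — 1.0 units further apart.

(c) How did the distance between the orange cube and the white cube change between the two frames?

-3.4

The distance was about 5.3 in the first image and 1.9 in the second, so they moved 3.4 units closer together.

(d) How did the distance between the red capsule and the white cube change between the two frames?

-3.8

Before: roughly 6.8 units apart; after: 3.0. That's 3.8 units closer together.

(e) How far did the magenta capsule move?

3.0

The magenta capsule moved from about (5.4, 1.8) to (8.0, 3.2), a distance of √(2.6² + 1.4²) ≈ 3.0.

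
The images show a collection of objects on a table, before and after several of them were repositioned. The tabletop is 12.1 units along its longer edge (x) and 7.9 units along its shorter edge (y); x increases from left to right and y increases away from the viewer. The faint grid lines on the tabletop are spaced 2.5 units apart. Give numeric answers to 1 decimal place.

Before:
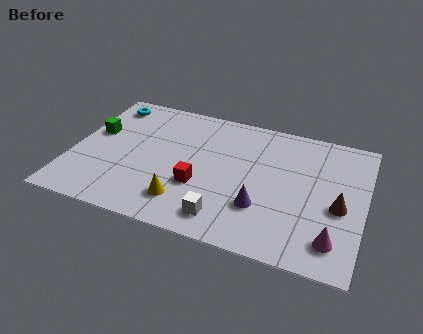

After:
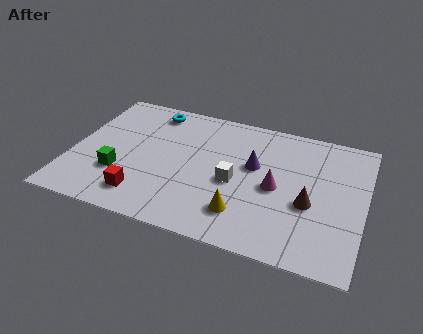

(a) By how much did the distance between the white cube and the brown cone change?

-1.9

They were about 5.0 units apart before and 3.1 after — 1.9 units closer together.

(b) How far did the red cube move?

2.6

The red cube moved from about (5.4, 2.8) to (3.2, 1.5), a distance of √(2.2² + 1.3²) ≈ 2.6.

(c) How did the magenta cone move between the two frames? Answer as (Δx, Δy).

(-2.5, 2.2)

From the two frames, the magenta cone sits at roughly (11.0, 1.5) before and (8.5, 3.7) after.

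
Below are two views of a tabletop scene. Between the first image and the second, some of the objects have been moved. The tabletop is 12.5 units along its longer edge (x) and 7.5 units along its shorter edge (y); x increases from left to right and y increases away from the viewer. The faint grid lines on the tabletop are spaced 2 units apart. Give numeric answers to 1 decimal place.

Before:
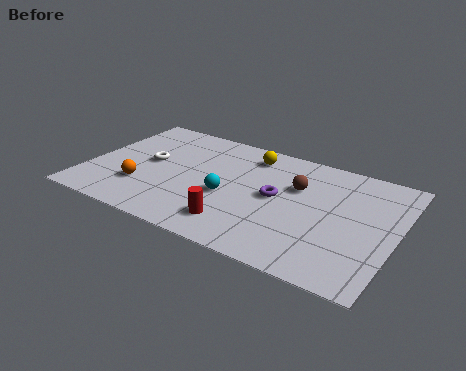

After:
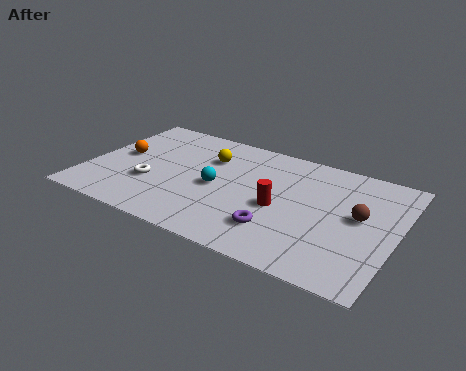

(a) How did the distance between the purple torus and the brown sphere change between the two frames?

+2.5

The distance was about 1.2 in the first image and 3.7 in the second, so they moved 2.5 units further apart.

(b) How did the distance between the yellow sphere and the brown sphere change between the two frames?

+3.9

The distance was about 2.5 in the first image and 6.4 in the second, so they moved 3.9 units further apart.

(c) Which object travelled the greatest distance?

the brown sphere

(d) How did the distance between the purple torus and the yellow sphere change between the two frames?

+2.0

The distance was about 2.7 in the first image and 4.7 in the second, so they moved 2.0 units further apart.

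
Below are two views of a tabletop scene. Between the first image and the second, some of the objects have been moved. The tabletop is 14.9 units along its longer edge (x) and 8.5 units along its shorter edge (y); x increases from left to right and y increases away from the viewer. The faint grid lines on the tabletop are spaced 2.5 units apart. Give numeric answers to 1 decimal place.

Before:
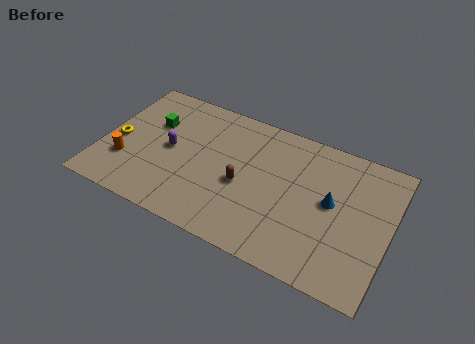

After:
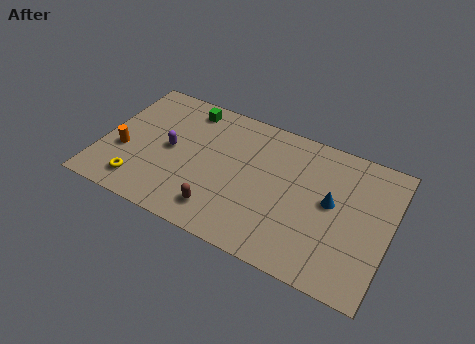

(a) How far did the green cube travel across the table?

2.3

The green cube was near (2.4, 5.6) before and (4.0, 7.3) after, so it travelled √(1.6² + 1.7²) ≈ 2.3 units.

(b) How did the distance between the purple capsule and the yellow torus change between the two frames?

+0.3

Before: roughly 2.7 units apart; after: 3.0. That's 0.3 units further apart.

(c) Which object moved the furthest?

the yellow torus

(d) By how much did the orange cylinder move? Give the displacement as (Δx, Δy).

(-0.2, 0.6)

From the two frames, the orange cylinder sits at roughly (1.4, 2.6) before and (1.2, 3.2) after.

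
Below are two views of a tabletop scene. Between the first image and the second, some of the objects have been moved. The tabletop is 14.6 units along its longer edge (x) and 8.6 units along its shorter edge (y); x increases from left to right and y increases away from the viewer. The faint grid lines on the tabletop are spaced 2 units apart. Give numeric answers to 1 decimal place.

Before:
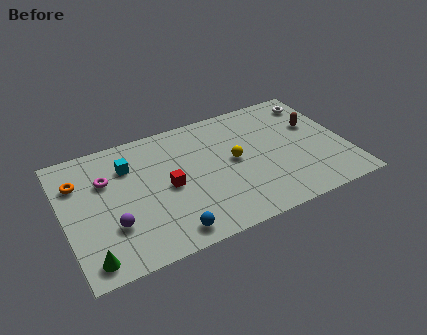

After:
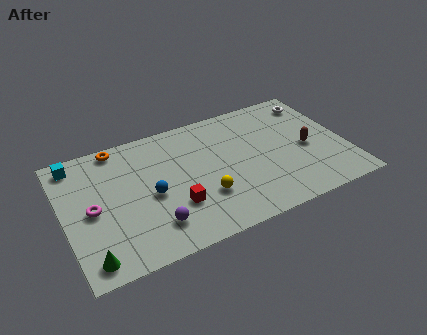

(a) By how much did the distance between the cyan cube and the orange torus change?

-0.4

Before: roughly 2.6 units apart; after: 2.2. That's 0.4 units closer together.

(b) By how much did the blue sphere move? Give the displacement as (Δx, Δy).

(-0.6, 2.8)

From the two frames, the blue sphere sits at roughly (5.0, 1.1) before and (4.4, 3.9) after.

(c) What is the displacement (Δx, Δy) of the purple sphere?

(2.0, -0.8)

The purple sphere was at about (2.3, 2.7) and moved to about (4.3, 1.9).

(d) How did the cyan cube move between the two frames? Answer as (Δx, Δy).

(-2.6, 1.2)

The cyan cube was at about (3.5, 6.3) and moved to about (0.9, 7.5).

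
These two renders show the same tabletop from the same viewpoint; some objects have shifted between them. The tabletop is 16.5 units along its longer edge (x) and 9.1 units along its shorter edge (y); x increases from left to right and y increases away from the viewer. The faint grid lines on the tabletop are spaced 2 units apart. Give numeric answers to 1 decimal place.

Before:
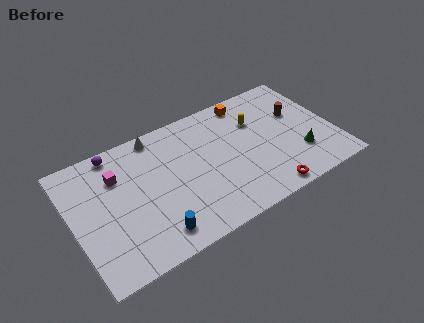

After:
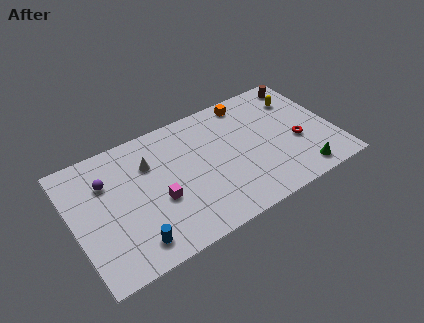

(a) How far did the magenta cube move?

3.6

The magenta cube was near (3.0, 6.5) before and (5.2, 3.6) after, so it travelled √(2.2² + 2.9²) ≈ 3.6 units.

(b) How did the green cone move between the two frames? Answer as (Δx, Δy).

(-0.2, -1.4)

From the two frames, the green cone sits at roughly (14.1, 2.6) before and (13.9, 1.2) after.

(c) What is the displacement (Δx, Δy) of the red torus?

(2.5, 2.7)

From the two frames, the red torus sits at roughly (11.6, 0.9) before and (14.1, 3.6) after.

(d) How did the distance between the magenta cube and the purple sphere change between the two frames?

+2.3

They were about 1.7 units apart before and 4.0 after — 2.3 units further apart.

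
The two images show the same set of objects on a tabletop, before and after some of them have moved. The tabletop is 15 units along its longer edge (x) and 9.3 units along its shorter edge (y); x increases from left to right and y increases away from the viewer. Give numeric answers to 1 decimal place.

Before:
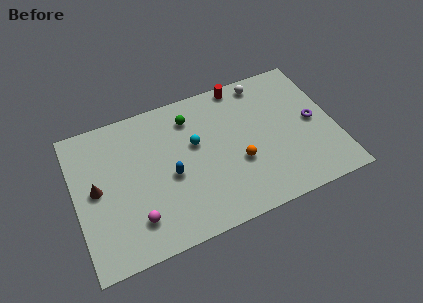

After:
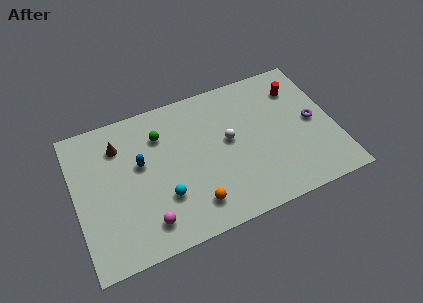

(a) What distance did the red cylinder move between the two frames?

3.5

From (10.0, 8.5) to (13.2, 7.1), the red cylinder covered √(3.2² + 1.4²) ≈ 3.5 units.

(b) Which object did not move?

the purple torus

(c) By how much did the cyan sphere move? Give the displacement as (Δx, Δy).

(-2.1, -2.7)

The cyan sphere was at about (7.0, 5.6) and moved to about (4.9, 2.9).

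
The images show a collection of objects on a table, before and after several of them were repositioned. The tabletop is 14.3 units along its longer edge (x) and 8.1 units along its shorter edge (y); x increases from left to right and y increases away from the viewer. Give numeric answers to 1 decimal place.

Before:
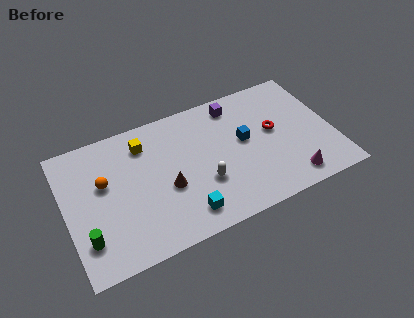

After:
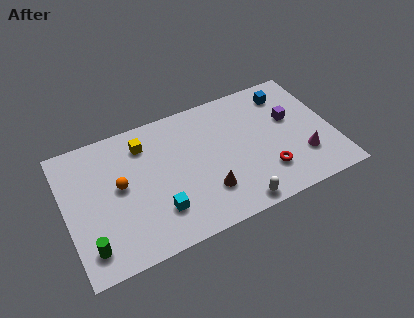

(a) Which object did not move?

the yellow cube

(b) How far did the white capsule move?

2.5

The white capsule was near (7.2, 2.8) before and (8.7, 0.8) after, so it travelled √(1.5² + 2.0²) ≈ 2.5 units.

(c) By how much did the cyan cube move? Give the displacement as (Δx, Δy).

(-1.3, 0.7)

The cyan cube was at about (6.0, 1.4) and moved to about (4.7, 2.1).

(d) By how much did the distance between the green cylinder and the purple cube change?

+1.9

Before: roughly 9.8 units apart; after: 11.7. That's 1.9 units further apart.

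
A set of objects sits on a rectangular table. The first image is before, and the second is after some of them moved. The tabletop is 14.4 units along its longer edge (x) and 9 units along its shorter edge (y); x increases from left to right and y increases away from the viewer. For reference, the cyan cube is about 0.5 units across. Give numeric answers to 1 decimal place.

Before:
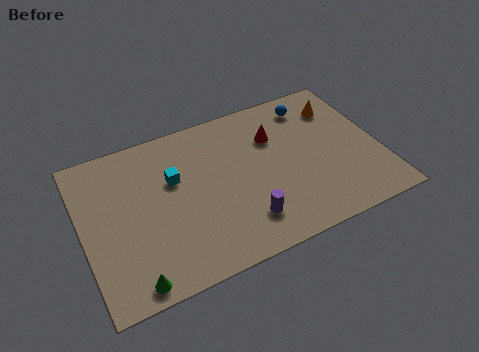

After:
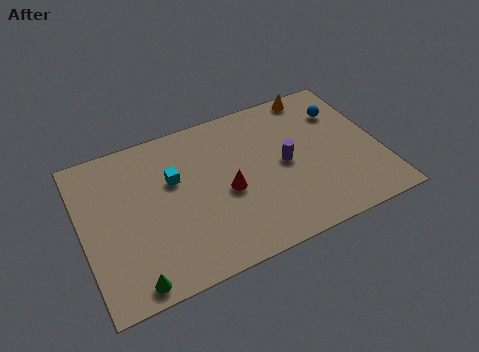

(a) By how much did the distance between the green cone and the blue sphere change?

+0.7

Before: roughly 11.6 units apart; after: 12.3. That's 0.7 units further apart.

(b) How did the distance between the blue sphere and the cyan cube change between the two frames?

+1.2

The distance was about 7.2 in the first image and 8.4 in the second, so they moved 1.2 units further apart.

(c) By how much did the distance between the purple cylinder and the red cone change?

-1.8

They were about 4.7 units apart before and 2.9 after — 1.8 units closer together.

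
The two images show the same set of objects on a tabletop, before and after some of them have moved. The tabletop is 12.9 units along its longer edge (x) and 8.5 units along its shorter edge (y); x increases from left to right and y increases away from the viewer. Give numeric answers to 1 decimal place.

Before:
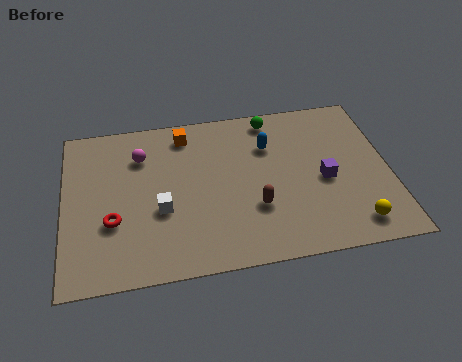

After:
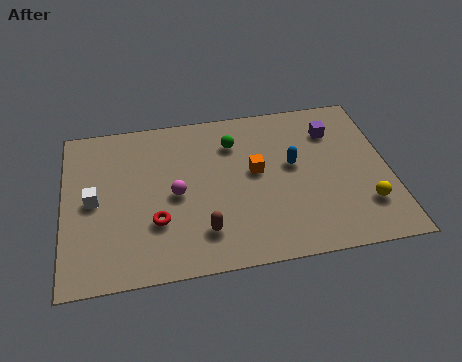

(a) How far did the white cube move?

2.8

From (3.8, 3.3) to (1.2, 4.2), the white cube covered √(2.6² + 0.9²) ≈ 2.8 units.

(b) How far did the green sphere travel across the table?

1.9

The green sphere moved from about (8.4, 7.5) to (6.8, 6.4), a distance of √(1.6² + 1.1²) ≈ 1.9.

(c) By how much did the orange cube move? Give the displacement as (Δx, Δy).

(2.7, -2.5)

The orange cube was at about (4.9, 7.2) and moved to about (7.6, 4.7).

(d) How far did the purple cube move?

2.6

The purple cube moved from about (10.3, 3.8) to (10.8, 6.4), a distance of √(0.5² + 2.6²) ≈ 2.6.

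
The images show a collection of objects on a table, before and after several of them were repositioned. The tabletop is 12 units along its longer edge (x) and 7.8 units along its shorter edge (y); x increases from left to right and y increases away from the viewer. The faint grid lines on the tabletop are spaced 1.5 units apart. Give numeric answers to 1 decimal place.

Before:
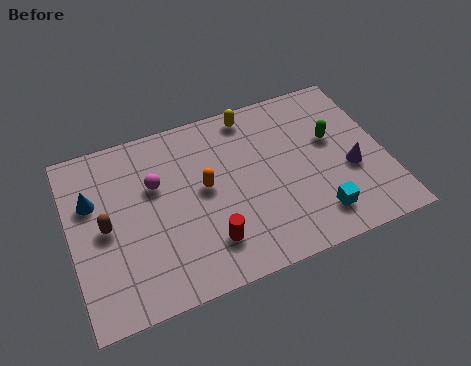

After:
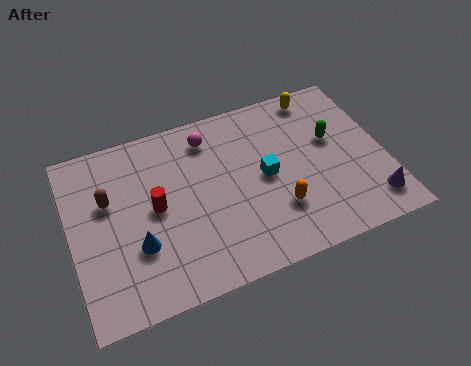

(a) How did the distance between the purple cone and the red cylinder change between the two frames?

+2.7

The distance was about 5.7 in the first image and 8.4 in the second, so they moved 2.7 units further apart.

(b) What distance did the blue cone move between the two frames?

2.9

The blue cone moved from about (0.9, 5.1) to (2.4, 2.6), a distance of √(1.5² + 2.5²) ≈ 2.9.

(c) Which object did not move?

the green capsule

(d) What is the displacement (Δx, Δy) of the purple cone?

(0.6, -1.7)

The purple cone was at about (10.6, 3.1) and moved to about (11.2, 1.4).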